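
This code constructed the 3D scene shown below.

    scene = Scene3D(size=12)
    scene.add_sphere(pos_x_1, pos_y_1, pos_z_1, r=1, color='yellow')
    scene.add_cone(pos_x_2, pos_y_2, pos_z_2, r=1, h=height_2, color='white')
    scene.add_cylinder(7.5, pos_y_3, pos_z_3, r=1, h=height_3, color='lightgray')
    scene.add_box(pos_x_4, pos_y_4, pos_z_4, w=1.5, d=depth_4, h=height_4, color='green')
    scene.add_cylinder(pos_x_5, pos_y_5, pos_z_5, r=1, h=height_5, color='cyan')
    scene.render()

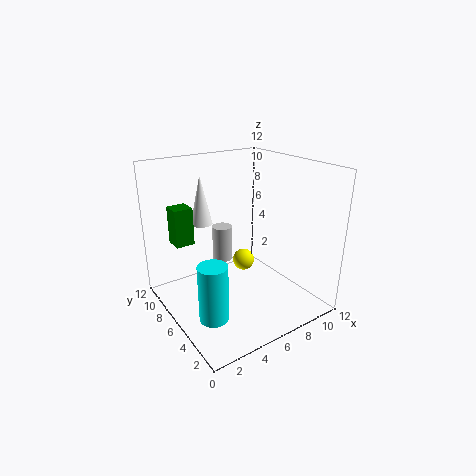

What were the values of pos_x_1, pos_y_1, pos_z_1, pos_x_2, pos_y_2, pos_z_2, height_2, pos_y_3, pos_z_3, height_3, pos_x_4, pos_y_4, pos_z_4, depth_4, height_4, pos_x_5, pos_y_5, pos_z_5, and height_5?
pos_x_1 = 8, pos_y_1 = 8, pos_z_1 = 2.5, pos_x_2 = 5, pos_y_2 = 10.5, pos_z_2 = 6, height_2 = 4.5, pos_y_3 = 11, pos_z_3 = 1.5, height_3 = 3.5, pos_x_4 = 1, pos_y_4 = 7, pos_z_4 = 6, depth_4 = 1.5, height_4 = 3, pos_x_5 = 1, pos_y_5 = 1.5, pos_z_5 = 3, height_5 = 4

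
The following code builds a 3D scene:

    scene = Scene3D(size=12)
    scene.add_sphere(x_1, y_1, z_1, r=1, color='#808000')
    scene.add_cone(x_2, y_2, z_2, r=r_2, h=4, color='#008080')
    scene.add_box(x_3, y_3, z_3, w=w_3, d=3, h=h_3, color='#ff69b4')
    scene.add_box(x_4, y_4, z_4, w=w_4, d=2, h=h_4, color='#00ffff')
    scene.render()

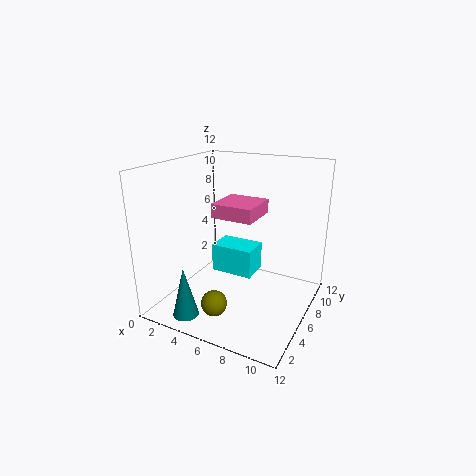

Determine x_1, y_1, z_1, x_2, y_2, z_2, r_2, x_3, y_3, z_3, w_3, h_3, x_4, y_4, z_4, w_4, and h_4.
x_1 = 6, y_1 = 2, z_1 = 2, x_2 = 4, y_2 = 1, z_2 = 1, r_2 = 1, x_3 = 6, y_3 = 2, z_3 = 9, w_3 = 3, h_3 = 1, x_4 = 6, y_4 = 2, z_4 = 5, w_4 = 3, h_4 = 2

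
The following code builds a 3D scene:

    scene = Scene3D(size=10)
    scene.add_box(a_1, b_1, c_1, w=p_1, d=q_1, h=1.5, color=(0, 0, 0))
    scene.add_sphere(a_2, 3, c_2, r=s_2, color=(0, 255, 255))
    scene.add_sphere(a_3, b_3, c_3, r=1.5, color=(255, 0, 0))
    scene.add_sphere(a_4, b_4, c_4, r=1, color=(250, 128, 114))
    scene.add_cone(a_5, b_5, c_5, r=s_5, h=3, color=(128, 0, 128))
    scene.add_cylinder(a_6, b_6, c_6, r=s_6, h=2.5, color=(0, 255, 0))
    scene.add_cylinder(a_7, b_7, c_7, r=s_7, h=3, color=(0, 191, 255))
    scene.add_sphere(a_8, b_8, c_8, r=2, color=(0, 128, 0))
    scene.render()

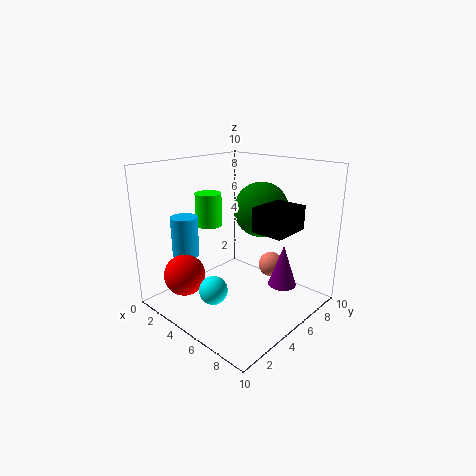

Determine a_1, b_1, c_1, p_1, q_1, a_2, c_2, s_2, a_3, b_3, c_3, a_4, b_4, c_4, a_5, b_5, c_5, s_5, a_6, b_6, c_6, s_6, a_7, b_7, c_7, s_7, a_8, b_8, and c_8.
a_1 = 7.5
b_1 = 3.5
c_1 = 6.5
p_1 = 2
q_1 = 2.5
a_2 = 4.5
c_2 = 1.5
s_2 = 1
a_3 = 2
b_3 = 2.5
c_3 = 2
a_4 = 5
b_4 = 9
c_4 = 1.5
a_5 = 7.5
b_5 = 7
c_5 = 1.5
s_5 = 1
a_6 = 1.5
b_6 = 5.5
c_6 = 5
s_6 = 1
a_7 = 1
b_7 = 3.5
c_7 = 3
s_7 = 1
a_8 = 5
b_8 = 7.5
c_8 = 6.5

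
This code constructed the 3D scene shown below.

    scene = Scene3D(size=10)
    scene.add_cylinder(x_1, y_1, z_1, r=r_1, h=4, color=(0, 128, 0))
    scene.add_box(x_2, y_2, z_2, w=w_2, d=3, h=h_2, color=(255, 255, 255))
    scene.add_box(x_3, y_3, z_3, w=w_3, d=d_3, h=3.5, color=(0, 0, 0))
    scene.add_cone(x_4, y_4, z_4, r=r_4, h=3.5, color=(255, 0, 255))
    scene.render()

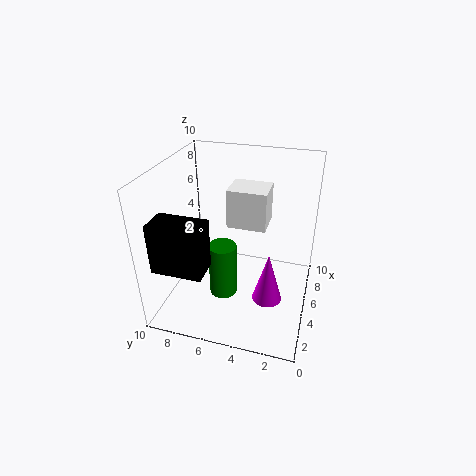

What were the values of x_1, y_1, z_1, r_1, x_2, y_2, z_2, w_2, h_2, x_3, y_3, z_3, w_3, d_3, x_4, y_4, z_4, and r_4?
x_1 = 4.5
y_1 = 6
z_1 = 0.5
r_1 = 1
x_2 = 7
y_2 = 3.5
z_2 = 4.5
w_2 = 2.5
h_2 = 3
x_3 = 1.5
y_3 = 6.5
z_3 = 3.5
w_3 = 2
d_3 = 3.5
x_4 = 3.5
y_4 = 2.5
z_4 = 1.5
r_4 = 1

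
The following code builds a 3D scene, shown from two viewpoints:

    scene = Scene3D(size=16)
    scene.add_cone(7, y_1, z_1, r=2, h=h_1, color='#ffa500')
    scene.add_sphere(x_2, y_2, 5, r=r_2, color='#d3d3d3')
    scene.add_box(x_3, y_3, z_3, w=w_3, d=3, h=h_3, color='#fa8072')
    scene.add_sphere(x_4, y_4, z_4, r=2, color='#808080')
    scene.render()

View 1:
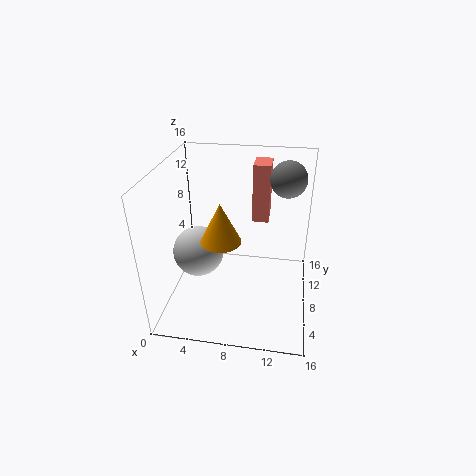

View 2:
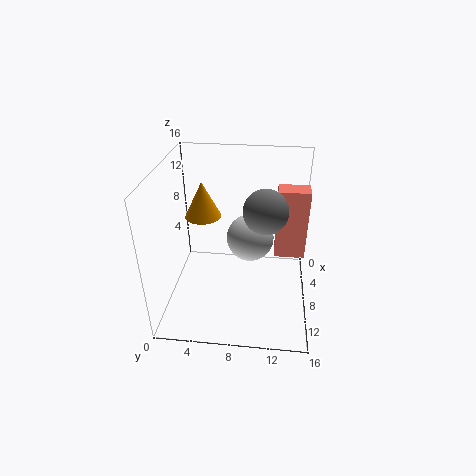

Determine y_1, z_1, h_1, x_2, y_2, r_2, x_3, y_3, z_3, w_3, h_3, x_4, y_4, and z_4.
y_1 = 4; z_1 = 10; h_1 = 4; x_2 = 3; y_2 = 9; r_2 = 3; x_3 = 9; y_3 = 12; z_3 = 8; w_3 = 2; h_3 = 7; x_4 = 13; y_4 = 11; z_4 = 14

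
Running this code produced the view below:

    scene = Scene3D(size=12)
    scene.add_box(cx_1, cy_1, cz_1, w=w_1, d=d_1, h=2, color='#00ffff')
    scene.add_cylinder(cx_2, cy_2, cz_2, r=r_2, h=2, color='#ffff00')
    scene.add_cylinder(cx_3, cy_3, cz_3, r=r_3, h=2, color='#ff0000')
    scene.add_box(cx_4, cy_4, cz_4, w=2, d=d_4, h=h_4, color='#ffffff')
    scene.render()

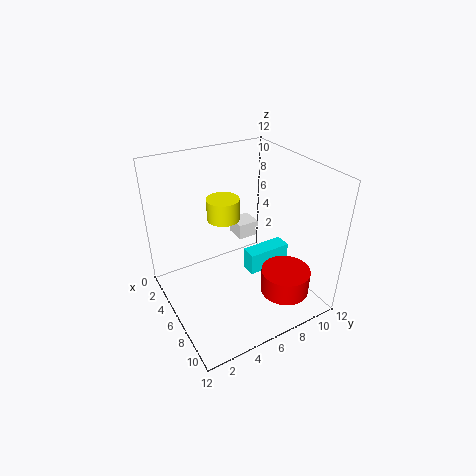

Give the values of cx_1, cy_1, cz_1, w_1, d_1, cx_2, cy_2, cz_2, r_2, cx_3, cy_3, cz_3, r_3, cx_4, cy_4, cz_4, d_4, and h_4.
cx_1 = 4.5
cy_1 = 7.5
cz_1 = 1.5
w_1 = 1.5
d_1 = 4
cx_2 = 2.5
cy_2 = 6.5
cz_2 = 6
r_2 = 1.5
cx_3 = 9.5
cy_3 = 8.5
cz_3 = 2
r_3 = 2
cx_4 = 1
cy_4 = 8
cz_4 = 3.5
d_4 = 2
h_4 = 1.5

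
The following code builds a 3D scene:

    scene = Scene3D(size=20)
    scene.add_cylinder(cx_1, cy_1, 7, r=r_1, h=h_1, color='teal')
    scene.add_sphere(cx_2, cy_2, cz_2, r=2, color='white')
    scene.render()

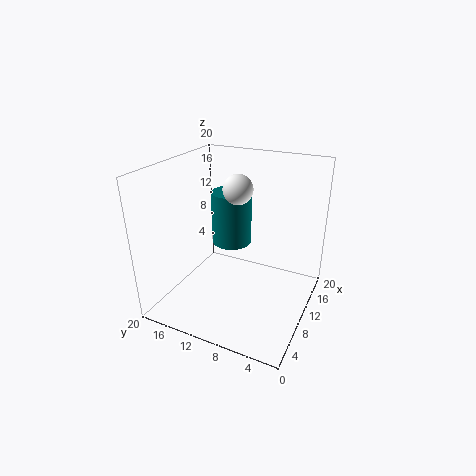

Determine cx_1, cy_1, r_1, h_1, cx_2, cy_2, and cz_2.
cx_1 = 14; cy_1 = 13; r_1 = 3; h_1 = 8; cx_2 = 10; cy_2 = 10; cz_2 = 17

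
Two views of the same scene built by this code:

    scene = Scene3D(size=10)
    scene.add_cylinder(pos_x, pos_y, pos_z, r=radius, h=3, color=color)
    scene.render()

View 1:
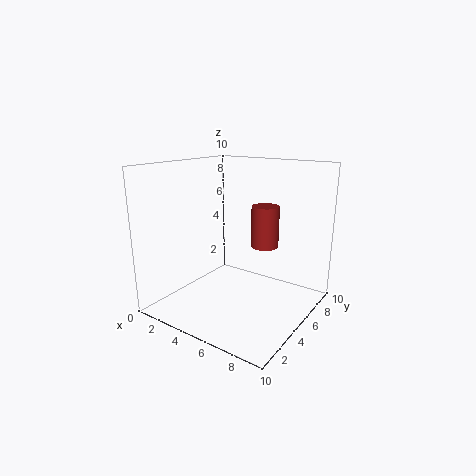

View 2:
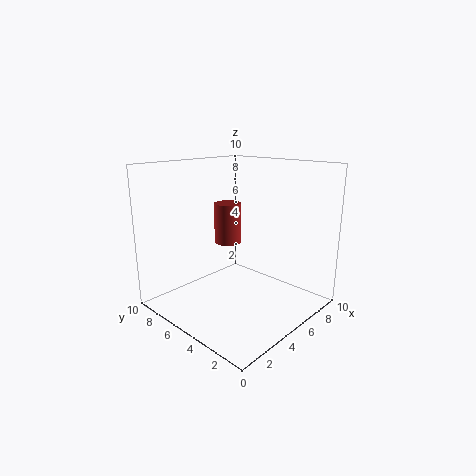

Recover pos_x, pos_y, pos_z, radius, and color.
pos_x = 6; pos_y = 7; pos_z = 4; radius = 1; color = 'brown'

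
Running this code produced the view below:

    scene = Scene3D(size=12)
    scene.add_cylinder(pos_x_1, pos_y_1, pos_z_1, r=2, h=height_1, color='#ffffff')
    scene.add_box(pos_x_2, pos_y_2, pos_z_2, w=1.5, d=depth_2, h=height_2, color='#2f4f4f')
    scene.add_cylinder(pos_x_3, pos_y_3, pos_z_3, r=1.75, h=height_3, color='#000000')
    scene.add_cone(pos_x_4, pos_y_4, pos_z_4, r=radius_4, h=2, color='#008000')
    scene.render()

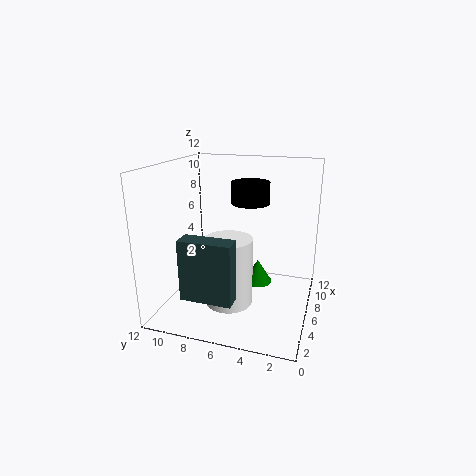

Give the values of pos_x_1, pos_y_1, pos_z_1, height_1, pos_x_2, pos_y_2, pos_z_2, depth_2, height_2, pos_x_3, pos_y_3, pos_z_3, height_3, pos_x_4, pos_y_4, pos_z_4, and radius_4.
pos_x_1 = 5
pos_y_1 = 6.5
pos_z_1 = 0.5
height_1 = 5.75
pos_x_2 = 1
pos_y_2 = 5
pos_z_2 = 2.5
depth_2 = 4
height_2 = 4.75
pos_x_3 = 9.75
pos_y_3 = 6
pos_z_3 = 8
height_3 = 2
pos_x_4 = 7
pos_y_4 = 4.5
pos_z_4 = 1.75
radius_4 = 1.25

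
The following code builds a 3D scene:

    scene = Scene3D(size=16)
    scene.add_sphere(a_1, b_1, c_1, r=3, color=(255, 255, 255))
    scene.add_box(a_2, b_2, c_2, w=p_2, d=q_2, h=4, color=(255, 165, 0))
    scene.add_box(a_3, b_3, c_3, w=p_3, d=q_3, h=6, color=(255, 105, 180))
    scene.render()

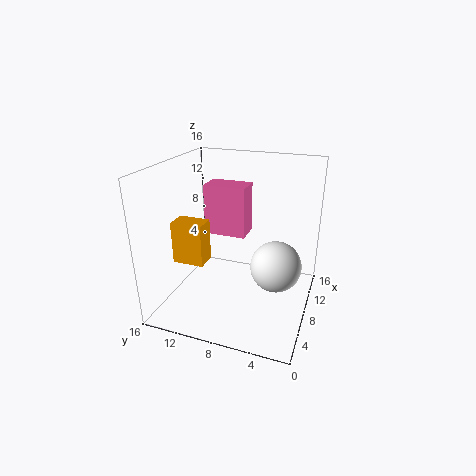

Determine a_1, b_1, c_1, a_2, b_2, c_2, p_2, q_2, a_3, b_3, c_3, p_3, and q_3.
a_1 = 10, b_1 = 4, c_1 = 4, a_2 = 1, b_2 = 9, c_2 = 8, p_2 = 2, q_2 = 3, a_3 = 10, b_3 = 8, c_3 = 7, p_3 = 3, q_3 = 5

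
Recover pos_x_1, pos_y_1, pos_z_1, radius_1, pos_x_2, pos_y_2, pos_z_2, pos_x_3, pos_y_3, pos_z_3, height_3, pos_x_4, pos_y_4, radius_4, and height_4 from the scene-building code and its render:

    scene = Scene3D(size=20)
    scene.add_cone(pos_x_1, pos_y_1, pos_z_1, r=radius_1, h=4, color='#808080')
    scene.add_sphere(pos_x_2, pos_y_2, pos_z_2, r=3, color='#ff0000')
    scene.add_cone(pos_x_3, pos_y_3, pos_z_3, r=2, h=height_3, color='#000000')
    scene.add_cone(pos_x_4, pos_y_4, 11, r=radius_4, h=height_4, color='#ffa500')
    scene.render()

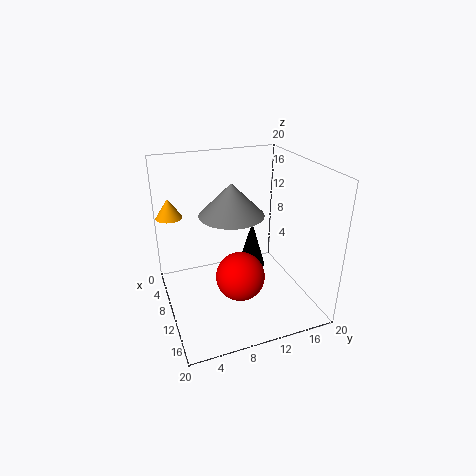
pos_x_1 = 13
pos_y_1 = 8
pos_z_1 = 15
radius_1 = 4
pos_x_2 = 16
pos_y_2 = 8
pos_z_2 = 8
pos_x_3 = 8
pos_y_3 = 13
pos_z_3 = 4
height_3 = 7
pos_x_4 = 2
pos_y_4 = 2
radius_4 = 2
height_4 = 3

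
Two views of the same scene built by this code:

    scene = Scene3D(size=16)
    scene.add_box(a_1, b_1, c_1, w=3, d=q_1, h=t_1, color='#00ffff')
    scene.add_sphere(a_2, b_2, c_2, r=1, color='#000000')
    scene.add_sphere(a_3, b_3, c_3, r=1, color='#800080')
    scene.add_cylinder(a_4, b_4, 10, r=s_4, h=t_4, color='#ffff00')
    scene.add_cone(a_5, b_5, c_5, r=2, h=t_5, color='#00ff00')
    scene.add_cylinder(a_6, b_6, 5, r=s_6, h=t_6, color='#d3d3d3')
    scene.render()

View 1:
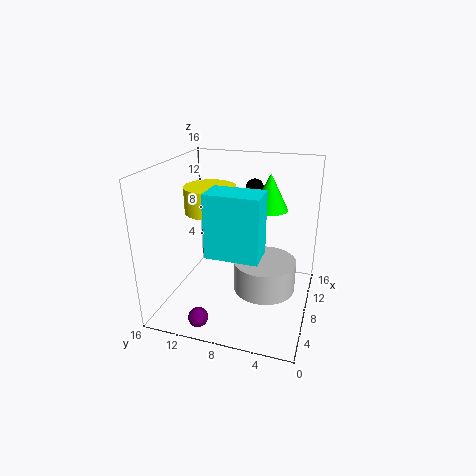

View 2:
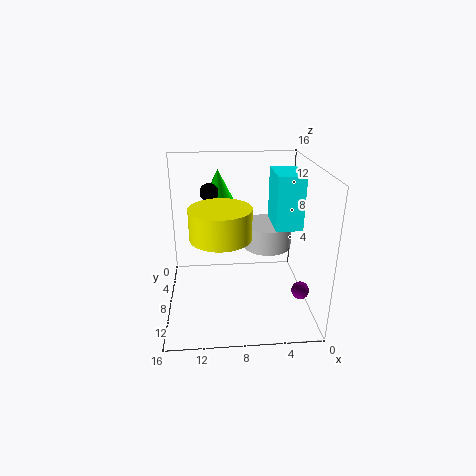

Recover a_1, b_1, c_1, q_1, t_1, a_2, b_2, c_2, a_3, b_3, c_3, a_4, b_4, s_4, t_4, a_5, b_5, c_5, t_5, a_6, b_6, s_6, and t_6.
a_1 = 1
b_1 = 4
c_1 = 9
q_1 = 5
t_1 = 6
a_2 = 11
b_2 = 7
c_2 = 13
a_3 = 1
b_3 = 10
c_3 = 2
a_4 = 10
b_4 = 12
s_4 = 3
t_4 = 3
a_5 = 10
b_5 = 5
c_5 = 11
t_5 = 4
a_6 = 4
b_6 = 4
s_6 = 3
t_6 = 3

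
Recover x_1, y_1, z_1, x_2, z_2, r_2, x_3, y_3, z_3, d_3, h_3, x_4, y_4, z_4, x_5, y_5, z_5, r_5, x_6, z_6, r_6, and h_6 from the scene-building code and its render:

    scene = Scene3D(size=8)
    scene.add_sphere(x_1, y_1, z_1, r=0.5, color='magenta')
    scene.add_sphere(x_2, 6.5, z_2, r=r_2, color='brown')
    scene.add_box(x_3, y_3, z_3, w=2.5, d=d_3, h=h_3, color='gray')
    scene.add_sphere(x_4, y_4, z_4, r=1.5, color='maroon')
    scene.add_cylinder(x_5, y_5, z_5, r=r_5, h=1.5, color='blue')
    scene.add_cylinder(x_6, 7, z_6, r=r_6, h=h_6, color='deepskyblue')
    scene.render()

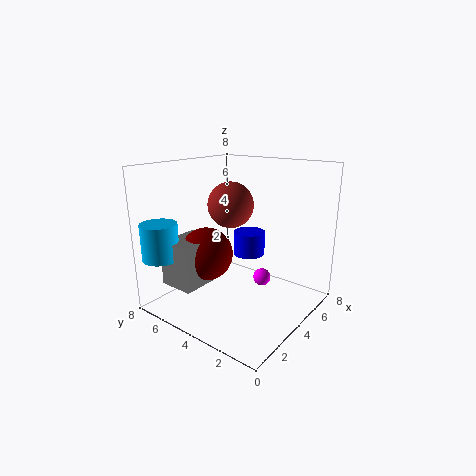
x_1 = 5
y_1 = 3
z_1 = 1.5
x_2 = 6.5
z_2 = 5
r_2 = 1.5
x_3 = 1
y_3 = 5
z_3 = 1.5
d_3 = 2
h_3 = 2.5
x_4 = 3
y_4 = 5.5
z_4 = 3
x_5 = 6.5
y_5 = 5
z_5 = 2
r_5 = 1
x_6 = 1
z_6 = 3
r_6 = 1
h_6 = 2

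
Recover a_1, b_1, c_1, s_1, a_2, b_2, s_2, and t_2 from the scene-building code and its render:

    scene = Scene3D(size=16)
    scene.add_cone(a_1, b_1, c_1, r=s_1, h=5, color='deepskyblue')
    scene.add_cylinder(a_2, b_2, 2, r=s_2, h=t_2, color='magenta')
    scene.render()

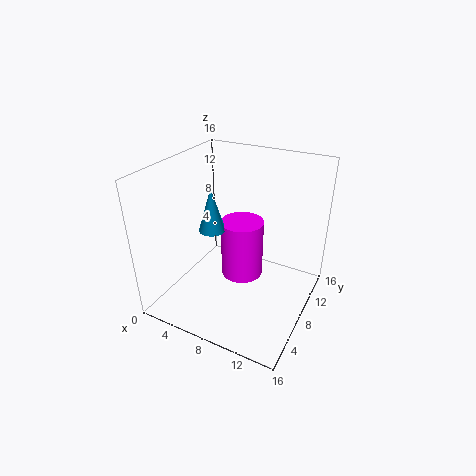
a_1 = 5, b_1 = 7.5, c_1 = 8.5, s_1 = 1.5, a_2 = 7.5, b_2 = 10, s_2 = 2.5, t_2 = 7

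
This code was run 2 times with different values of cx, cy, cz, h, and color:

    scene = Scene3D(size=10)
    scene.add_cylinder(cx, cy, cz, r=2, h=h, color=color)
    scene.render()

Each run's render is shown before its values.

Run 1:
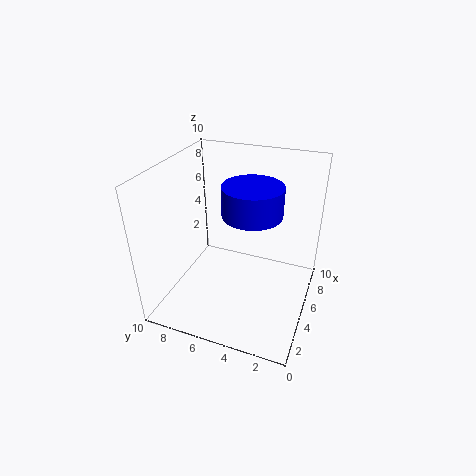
cx = 5; cy = 4; cz = 7; h = 2; color = 'blue'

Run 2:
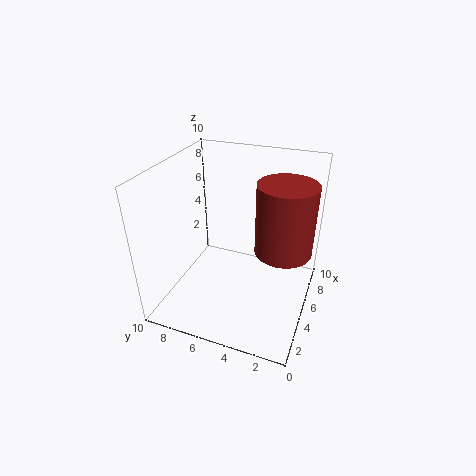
cx = 6; cy = 2; cz = 4; h = 5; color = 'brown'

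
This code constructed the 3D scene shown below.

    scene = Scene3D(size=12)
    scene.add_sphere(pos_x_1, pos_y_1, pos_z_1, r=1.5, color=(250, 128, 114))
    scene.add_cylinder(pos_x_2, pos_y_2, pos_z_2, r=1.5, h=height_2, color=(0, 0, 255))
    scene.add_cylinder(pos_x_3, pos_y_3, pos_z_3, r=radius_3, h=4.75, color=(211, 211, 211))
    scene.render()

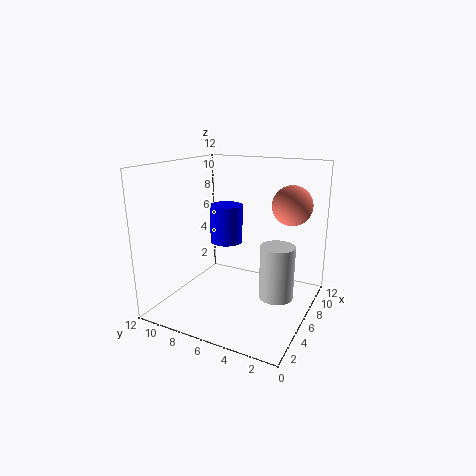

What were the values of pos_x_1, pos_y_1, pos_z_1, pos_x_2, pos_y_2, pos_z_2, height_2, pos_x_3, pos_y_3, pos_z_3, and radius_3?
pos_x_1 = 6, pos_y_1 = 1.5, pos_z_1 = 9.25, pos_x_2 = 8.5, pos_y_2 = 8.5, pos_z_2 = 4.5, height_2 = 3.5, pos_x_3 = 7.5, pos_y_3 = 3, pos_z_3 = 0.5, radius_3 = 1.5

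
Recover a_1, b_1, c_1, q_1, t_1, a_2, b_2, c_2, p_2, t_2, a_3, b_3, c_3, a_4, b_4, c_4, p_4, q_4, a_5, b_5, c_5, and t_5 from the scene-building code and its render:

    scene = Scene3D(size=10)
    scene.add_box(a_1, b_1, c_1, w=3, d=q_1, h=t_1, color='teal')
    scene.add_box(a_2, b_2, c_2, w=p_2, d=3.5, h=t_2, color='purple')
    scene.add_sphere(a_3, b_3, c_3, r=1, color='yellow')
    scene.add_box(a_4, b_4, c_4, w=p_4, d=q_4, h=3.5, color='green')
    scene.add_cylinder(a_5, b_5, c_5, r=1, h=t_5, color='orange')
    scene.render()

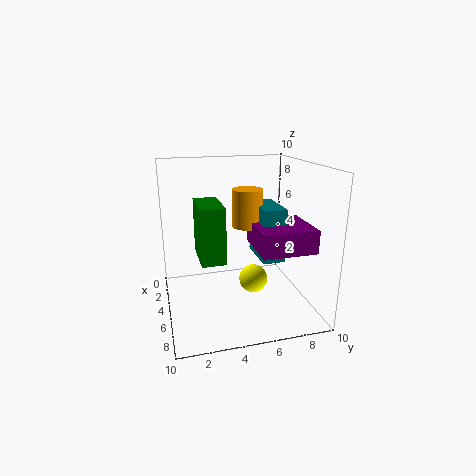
a_1 = 4.5, b_1 = 6, c_1 = 4, q_1 = 1.5, t_1 = 3.5, a_2 = 5.5, b_2 = 5.5, c_2 = 5, p_2 = 3.5, t_2 = 1.5, a_3 = 5.5, b_3 = 6, c_3 = 2, a_4 = 5, b_4 = 2, c_4 = 4.5, p_4 = 3, q_4 = 1.5, a_5 = 5.5, b_5 = 5.5, c_5 = 6, t_5 = 2.5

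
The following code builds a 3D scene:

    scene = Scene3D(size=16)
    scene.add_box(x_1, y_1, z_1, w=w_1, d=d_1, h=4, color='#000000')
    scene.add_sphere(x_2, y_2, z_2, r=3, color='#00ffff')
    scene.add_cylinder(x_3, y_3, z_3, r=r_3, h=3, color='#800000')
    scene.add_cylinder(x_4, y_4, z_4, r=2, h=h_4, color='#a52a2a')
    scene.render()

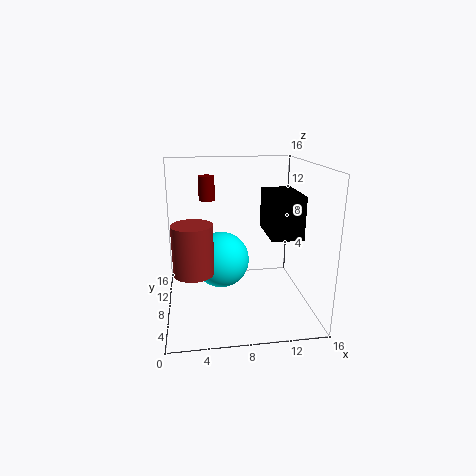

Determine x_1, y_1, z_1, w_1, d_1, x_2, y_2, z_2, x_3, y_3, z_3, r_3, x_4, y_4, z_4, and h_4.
x_1 = 10, y_1 = 1, z_1 = 10, w_1 = 3, d_1 = 5, x_2 = 6, y_2 = 7, z_2 = 6, x_3 = 5, y_3 = 14, z_3 = 11, r_3 = 1, x_4 = 3, y_4 = 4, z_4 = 6, h_4 = 5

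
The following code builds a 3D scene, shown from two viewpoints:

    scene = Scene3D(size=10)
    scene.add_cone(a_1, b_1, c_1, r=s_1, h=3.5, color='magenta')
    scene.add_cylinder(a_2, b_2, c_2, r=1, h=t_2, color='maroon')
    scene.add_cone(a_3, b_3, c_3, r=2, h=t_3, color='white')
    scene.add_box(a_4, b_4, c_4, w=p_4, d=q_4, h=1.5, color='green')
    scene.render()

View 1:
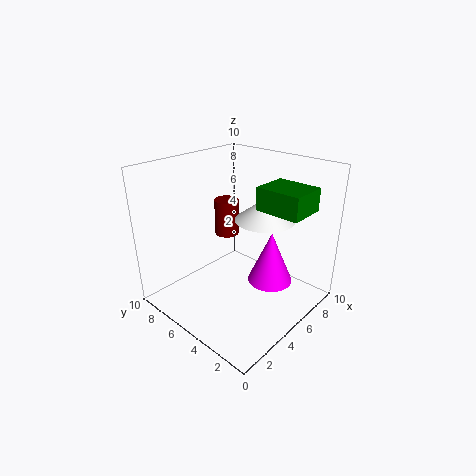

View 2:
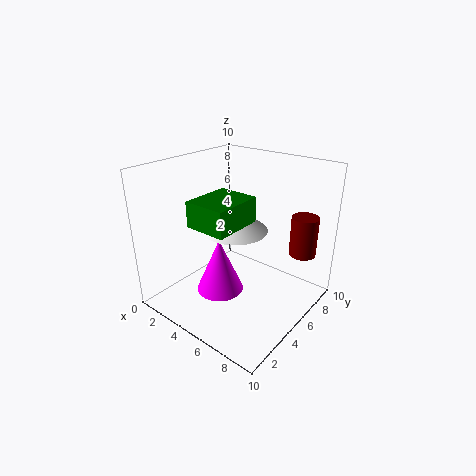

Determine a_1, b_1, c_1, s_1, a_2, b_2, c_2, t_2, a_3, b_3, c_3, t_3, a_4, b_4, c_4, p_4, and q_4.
a_1 = 5.5; b_1 = 2.5; c_1 = 2.5; s_1 = 1.5; a_2 = 8; b_2 = 9; c_2 = 3; t_2 = 3; a_3 = 6; b_3 = 3.5; c_3 = 6.5; t_3 = 1.5; a_4 = 5; b_4 = 0.5; c_4 = 7.5; p_4 = 2.5; q_4 = 3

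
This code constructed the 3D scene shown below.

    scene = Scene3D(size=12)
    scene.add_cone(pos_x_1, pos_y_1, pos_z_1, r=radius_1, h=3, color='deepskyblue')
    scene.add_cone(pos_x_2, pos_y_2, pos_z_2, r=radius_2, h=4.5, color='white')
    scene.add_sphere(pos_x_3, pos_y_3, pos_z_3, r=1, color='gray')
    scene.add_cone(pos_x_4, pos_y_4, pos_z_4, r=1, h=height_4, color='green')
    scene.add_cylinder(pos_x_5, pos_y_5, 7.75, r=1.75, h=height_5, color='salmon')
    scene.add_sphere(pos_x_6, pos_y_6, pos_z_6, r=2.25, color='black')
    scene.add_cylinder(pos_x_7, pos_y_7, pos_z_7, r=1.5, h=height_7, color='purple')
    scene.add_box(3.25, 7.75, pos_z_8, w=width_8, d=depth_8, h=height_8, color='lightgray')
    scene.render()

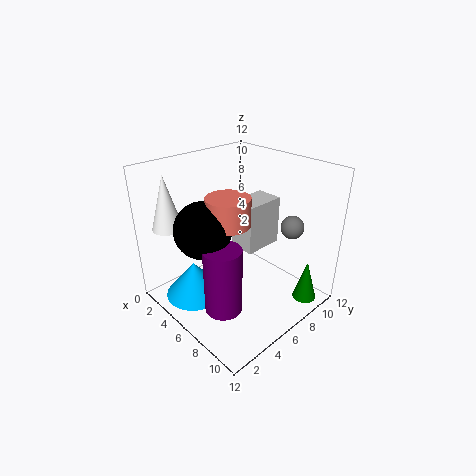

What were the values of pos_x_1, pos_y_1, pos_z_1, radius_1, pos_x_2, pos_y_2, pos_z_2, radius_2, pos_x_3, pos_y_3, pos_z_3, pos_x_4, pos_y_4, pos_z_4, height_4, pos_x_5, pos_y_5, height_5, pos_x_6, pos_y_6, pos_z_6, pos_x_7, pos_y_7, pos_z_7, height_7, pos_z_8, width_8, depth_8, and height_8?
pos_x_1 = 4
pos_y_1 = 2.75
pos_z_1 = 1
radius_1 = 2.5
pos_x_2 = 2.25
pos_y_2 = 1.75
pos_z_2 = 7
radius_2 = 1.25
pos_x_3 = 8.5
pos_y_3 = 10
pos_z_3 = 6.5
pos_x_4 = 10.75
pos_y_4 = 9.5
pos_z_4 = 0.75
height_4 = 3.5
pos_x_5 = 6.25
pos_y_5 = 4.75
height_5 = 2.25
pos_x_6 = 5.25
pos_y_6 = 3
pos_z_6 = 7.5
pos_x_7 = 7.5
pos_y_7 = 3
pos_z_7 = 1.25
height_7 = 5.5
pos_z_8 = 3.5
width_8 = 2.5
depth_8 = 3.75
height_8 = 4.5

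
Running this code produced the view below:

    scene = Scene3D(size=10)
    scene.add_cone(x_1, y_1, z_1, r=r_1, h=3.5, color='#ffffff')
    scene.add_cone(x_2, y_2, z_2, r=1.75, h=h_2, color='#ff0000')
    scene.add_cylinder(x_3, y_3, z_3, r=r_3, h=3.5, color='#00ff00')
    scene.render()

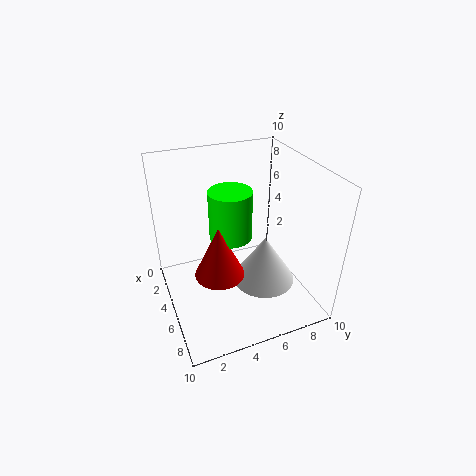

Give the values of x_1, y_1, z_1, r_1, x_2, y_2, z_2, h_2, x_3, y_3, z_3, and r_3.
x_1 = 5.75; y_1 = 6.75; z_1 = 1.5; r_1 = 2.25; x_2 = 5.25; y_2 = 3.5; z_2 = 2.5; h_2 = 3.75; x_3 = 4.25; y_3 = 4.75; z_3 = 4.75; r_3 = 1.5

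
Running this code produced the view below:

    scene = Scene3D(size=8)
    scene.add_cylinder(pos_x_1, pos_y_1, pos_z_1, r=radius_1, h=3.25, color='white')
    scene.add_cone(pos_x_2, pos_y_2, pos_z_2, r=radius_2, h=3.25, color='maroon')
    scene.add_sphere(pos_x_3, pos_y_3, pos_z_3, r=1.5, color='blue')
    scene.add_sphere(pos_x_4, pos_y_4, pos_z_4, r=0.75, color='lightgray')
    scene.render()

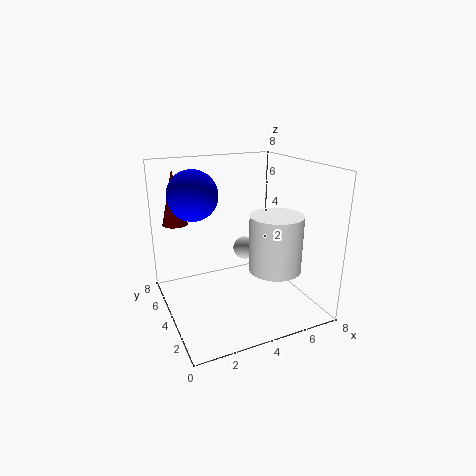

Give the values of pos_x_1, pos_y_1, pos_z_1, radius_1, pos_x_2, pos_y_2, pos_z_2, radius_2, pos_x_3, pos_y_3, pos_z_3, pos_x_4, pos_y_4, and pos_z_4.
pos_x_1 = 6
pos_y_1 = 3.25
pos_z_1 = 2
radius_1 = 1.5
pos_x_2 = 1.25
pos_y_2 = 7
pos_z_2 = 4.25
radius_2 = 0.75
pos_x_3 = 2.25
pos_y_3 = 6.5
pos_z_3 = 6
pos_x_4 = 5.75
pos_y_4 = 6.75
pos_z_4 = 2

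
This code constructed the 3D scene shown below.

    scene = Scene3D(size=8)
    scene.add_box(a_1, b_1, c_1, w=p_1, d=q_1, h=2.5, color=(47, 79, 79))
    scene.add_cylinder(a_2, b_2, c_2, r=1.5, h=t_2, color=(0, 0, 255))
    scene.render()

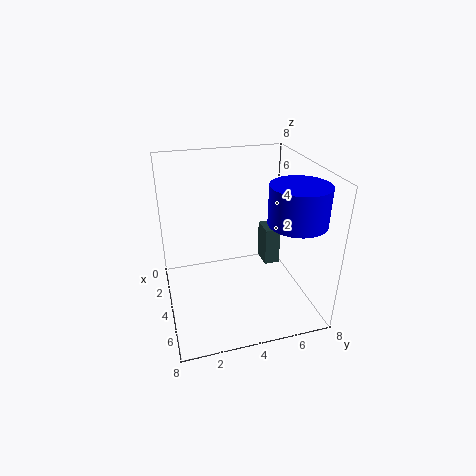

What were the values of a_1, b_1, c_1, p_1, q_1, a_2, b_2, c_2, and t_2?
a_1 = 0.5, b_1 = 6.5, c_1 = 0.5, p_1 = 1.5, q_1 = 1, a_2 = 6, b_2 = 6.5, c_2 = 5.5, t_2 = 2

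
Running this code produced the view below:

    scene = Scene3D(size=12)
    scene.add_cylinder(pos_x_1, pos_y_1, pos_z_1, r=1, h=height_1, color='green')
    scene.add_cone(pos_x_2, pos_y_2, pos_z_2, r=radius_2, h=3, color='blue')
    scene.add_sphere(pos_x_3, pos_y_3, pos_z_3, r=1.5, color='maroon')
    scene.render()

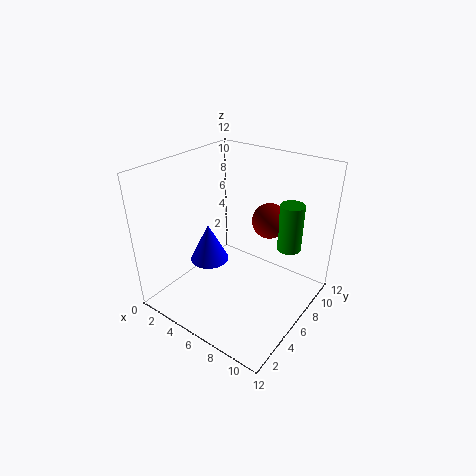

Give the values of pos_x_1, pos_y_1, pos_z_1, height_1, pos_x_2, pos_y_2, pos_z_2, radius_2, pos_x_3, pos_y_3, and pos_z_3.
pos_x_1 = 9.5, pos_y_1 = 8.5, pos_z_1 = 5, height_1 = 4, pos_x_2 = 5, pos_y_2 = 3.5, pos_z_2 = 5, radius_2 = 1.5, pos_x_3 = 7.5, pos_y_3 = 8.5, pos_z_3 = 7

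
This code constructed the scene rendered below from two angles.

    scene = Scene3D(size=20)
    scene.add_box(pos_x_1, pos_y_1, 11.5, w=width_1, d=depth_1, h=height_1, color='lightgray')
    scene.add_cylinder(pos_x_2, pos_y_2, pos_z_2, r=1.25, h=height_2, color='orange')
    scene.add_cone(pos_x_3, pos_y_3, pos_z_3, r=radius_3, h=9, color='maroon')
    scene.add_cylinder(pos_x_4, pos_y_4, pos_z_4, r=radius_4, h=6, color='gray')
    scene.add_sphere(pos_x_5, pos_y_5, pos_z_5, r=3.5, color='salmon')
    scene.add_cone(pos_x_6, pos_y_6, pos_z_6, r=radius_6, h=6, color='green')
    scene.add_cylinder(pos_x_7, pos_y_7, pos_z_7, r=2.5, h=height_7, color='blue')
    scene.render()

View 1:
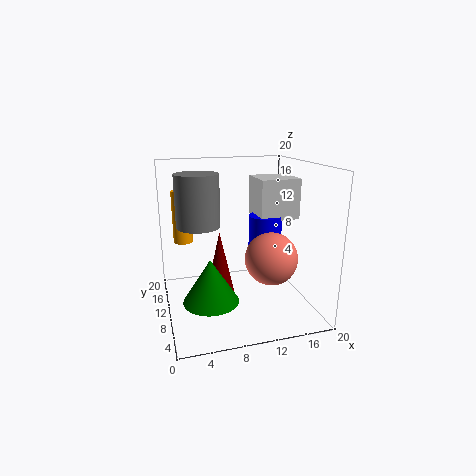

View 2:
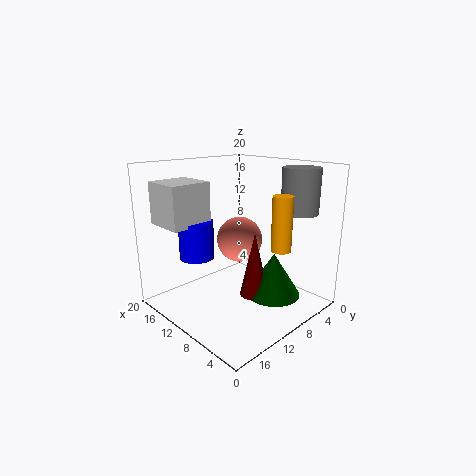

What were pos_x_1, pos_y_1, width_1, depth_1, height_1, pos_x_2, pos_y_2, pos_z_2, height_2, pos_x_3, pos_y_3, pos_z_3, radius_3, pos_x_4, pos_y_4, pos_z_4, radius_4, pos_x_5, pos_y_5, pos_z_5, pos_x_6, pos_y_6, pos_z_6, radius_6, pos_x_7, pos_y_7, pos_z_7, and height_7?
pos_x_1 = 14, pos_y_1 = 11.5, width_1 = 6, depth_1 = 6, height_1 = 6, pos_x_2 = 2.5, pos_y_2 = 10, pos_z_2 = 10.25, height_2 = 6.75, pos_x_3 = 7.25, pos_y_3 = 9.5, pos_z_3 = 2.25, radius_3 = 2, pos_x_4 = 3.75, pos_y_4 = 4.75, pos_z_4 = 13.75, radius_4 = 2.5, pos_x_5 = 13.5, pos_y_5 = 6.25, pos_z_5 = 8, pos_x_6 = 5.5, pos_y_6 = 7.5, pos_z_6 = 2.25, radius_6 = 3.75, pos_x_7 = 15.25, pos_y_7 = 13.25, pos_z_7 = 6.5, height_7 = 5.5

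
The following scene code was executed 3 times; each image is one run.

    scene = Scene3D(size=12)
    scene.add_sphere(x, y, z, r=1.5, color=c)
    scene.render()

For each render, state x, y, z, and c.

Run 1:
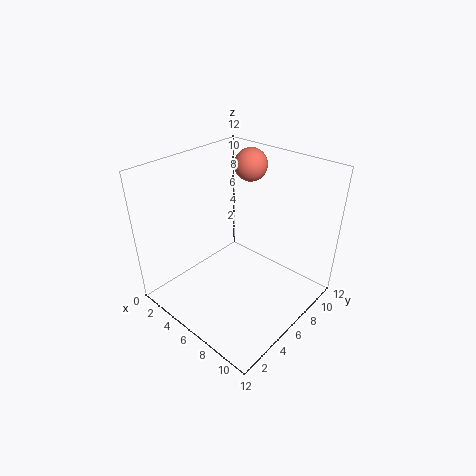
x = 3.5; y = 10.5; z = 10.5; c = 'salmon'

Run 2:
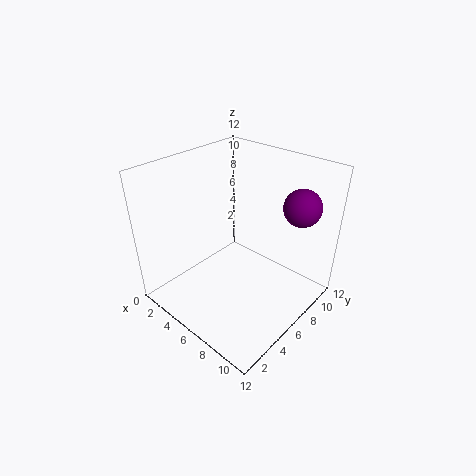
x = 10; y = 9; z = 9; c = 'purple'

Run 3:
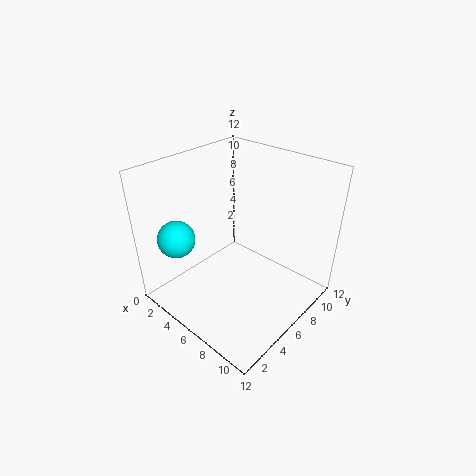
x = 3; y = 2; z = 6.5; c = 'cyan'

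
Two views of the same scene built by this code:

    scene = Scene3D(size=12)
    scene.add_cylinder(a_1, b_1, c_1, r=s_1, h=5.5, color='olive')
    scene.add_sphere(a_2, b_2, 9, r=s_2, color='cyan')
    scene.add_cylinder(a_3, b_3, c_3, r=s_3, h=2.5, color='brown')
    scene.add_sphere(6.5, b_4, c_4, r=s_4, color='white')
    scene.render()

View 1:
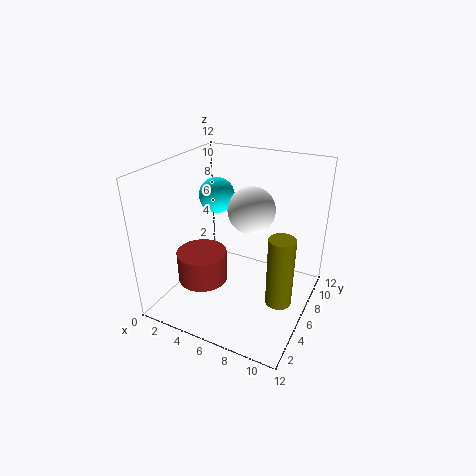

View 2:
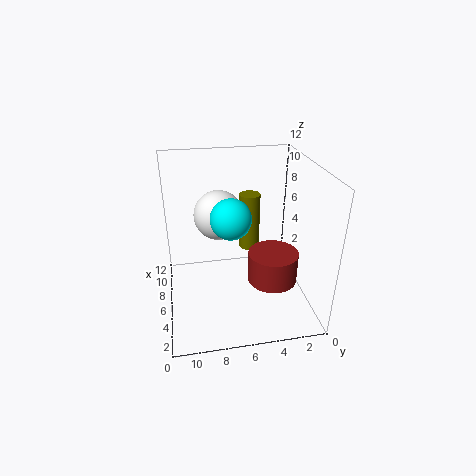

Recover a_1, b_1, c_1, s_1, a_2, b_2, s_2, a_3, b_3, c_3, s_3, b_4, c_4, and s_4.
a_1 = 10.5
b_1 = 4
c_1 = 2.5
s_1 = 1
a_2 = 3.5
b_2 = 7
s_2 = 1.5
a_3 = 4
b_3 = 3.5
c_3 = 3
s_3 = 2
b_4 = 7.5
c_4 = 8
s_4 = 2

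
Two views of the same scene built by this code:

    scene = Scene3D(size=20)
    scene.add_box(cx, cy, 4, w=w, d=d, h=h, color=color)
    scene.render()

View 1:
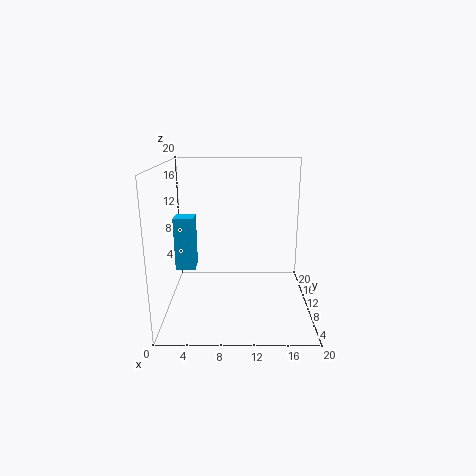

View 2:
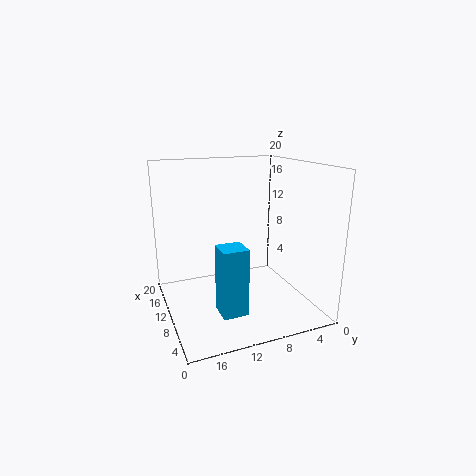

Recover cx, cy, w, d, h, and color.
cx = 0.5, cy = 12.5, w = 3, d = 3, h = 8, color = 'deepskyblue'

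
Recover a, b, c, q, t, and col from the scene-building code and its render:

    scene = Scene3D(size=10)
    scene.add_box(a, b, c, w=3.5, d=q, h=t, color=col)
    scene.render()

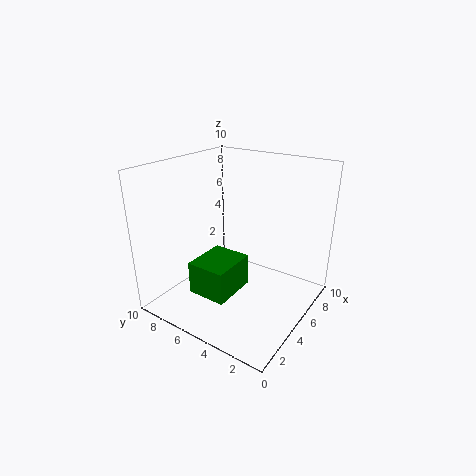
a = 3.25, b = 5.25, c = 0.25, q = 3, t = 2.5, col = 'green'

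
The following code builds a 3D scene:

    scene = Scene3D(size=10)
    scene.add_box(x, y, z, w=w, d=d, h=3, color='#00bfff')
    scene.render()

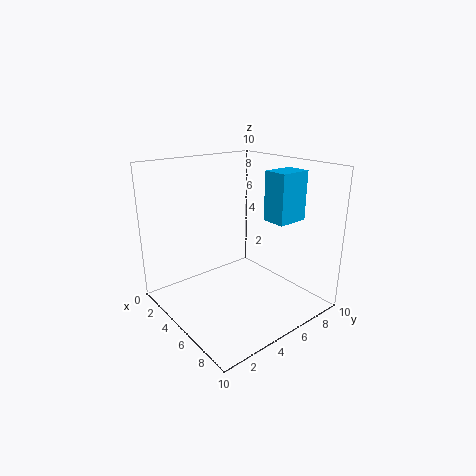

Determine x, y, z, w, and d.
x = 7.5
y = 5
z = 7
w = 1.5
d = 2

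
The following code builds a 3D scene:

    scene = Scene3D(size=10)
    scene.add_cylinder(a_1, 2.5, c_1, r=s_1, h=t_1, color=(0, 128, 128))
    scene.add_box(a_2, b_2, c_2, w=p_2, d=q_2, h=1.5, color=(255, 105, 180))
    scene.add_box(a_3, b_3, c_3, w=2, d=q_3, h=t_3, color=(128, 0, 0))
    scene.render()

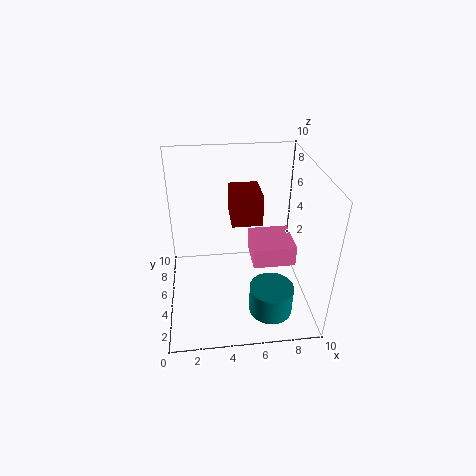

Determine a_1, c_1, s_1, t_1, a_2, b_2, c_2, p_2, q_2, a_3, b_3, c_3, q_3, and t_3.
a_1 = 7, c_1 = 0.5, s_1 = 1.5, t_1 = 2, a_2 = 6, b_2 = 4, c_2 = 3, p_2 = 3, q_2 = 3, a_3 = 4.5, b_3 = 4, c_3 = 6.5, q_3 = 2.5, t_3 = 2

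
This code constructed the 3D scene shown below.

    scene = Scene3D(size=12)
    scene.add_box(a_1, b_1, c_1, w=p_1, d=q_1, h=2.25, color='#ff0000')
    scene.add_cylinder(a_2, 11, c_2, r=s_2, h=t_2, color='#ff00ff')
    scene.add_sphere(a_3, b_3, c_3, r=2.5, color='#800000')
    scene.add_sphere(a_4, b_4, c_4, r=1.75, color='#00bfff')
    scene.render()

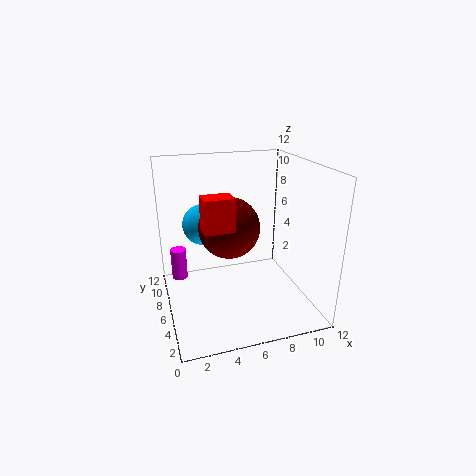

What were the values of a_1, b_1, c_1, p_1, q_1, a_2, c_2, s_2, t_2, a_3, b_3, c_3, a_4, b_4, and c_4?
a_1 = 2.25, b_1 = 1, c_1 = 8.75, p_1 = 2, q_1 = 1.5, a_2 = 1.5, c_2 = 0.25, s_2 = 0.75, t_2 = 3, a_3 = 5.25, b_3 = 6, c_3 = 7, a_4 = 3.5, b_4 = 8, c_4 = 6.75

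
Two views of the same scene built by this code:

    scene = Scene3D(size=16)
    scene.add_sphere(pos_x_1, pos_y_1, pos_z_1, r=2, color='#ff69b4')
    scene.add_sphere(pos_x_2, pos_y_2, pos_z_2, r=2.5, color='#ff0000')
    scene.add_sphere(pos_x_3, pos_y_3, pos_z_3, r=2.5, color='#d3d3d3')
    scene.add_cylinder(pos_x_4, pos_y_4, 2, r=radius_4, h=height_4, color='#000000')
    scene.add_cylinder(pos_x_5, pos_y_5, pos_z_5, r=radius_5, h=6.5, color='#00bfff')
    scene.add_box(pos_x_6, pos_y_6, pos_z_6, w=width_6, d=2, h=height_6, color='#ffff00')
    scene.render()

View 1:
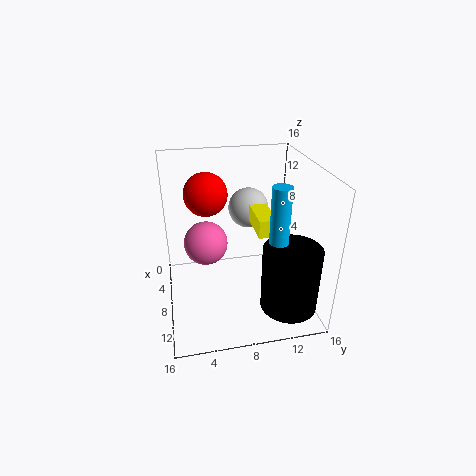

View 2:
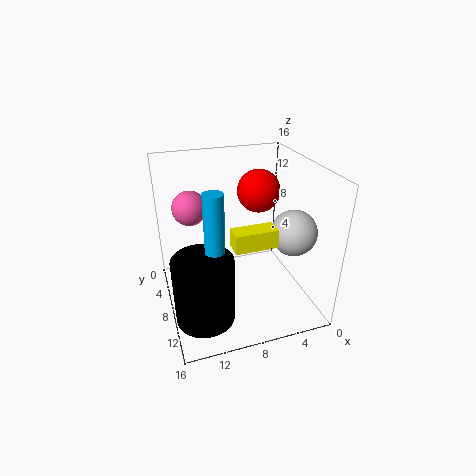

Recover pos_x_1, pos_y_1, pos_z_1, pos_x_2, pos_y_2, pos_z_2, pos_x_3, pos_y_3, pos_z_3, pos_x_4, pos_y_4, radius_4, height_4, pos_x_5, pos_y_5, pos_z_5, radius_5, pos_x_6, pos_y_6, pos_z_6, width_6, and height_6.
pos_x_1 = 12.5
pos_y_1 = 4
pos_z_1 = 10.5
pos_x_2 = 4.5
pos_y_2 = 5
pos_z_2 = 12
pos_x_3 = 2.5
pos_y_3 = 10.5
pos_z_3 = 9
pos_x_4 = 13
pos_y_4 = 12.5
radius_4 = 3
height_4 = 7
pos_x_5 = 11.5
pos_y_5 = 11.5
pos_z_5 = 8.5
radius_5 = 1
pos_x_6 = 5
pos_y_6 = 10
pos_z_6 = 8.5
width_6 = 4.5
height_6 = 2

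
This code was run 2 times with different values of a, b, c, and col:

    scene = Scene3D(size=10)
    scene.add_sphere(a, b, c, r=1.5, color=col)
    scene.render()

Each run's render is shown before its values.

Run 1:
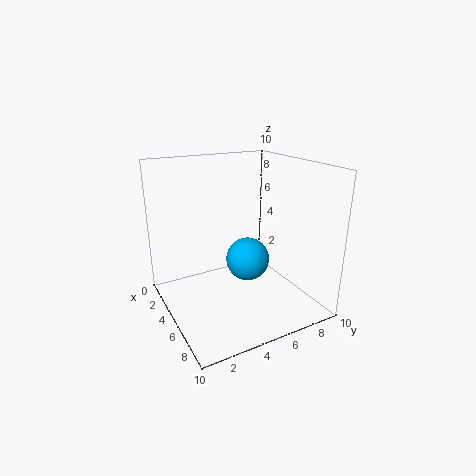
a = 5.5
b = 5.5
c = 3.5
col = 'deepskyblue'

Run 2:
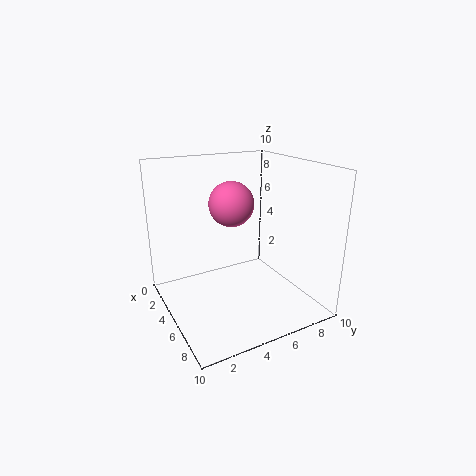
a = 5
b = 4.5
c = 7.5
col = 'hotpink'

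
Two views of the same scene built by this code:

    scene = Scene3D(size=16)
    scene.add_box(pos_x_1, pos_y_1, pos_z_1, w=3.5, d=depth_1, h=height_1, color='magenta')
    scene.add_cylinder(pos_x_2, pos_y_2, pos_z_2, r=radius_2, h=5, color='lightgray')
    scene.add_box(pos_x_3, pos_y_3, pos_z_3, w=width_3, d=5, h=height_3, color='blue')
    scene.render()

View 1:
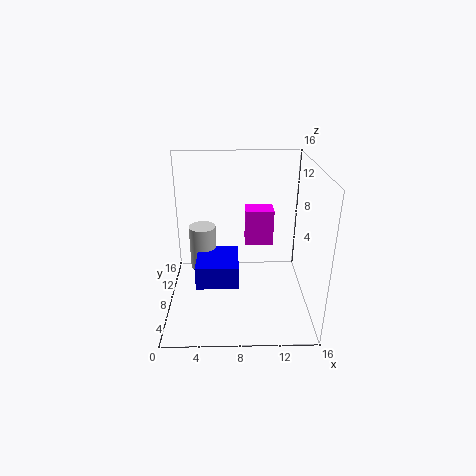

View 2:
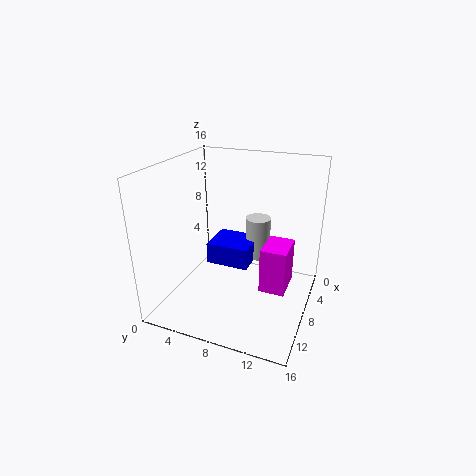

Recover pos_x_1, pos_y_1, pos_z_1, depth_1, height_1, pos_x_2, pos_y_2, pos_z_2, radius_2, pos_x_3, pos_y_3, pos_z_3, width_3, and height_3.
pos_x_1 = 9
pos_y_1 = 12
pos_z_1 = 5
depth_1 = 2.5
height_1 = 4.5
pos_x_2 = 4
pos_y_2 = 9
pos_z_2 = 4
radius_2 = 1.5
pos_x_3 = 3.5
pos_y_3 = 4
pos_z_3 = 4
width_3 = 4.5
height_3 = 2.5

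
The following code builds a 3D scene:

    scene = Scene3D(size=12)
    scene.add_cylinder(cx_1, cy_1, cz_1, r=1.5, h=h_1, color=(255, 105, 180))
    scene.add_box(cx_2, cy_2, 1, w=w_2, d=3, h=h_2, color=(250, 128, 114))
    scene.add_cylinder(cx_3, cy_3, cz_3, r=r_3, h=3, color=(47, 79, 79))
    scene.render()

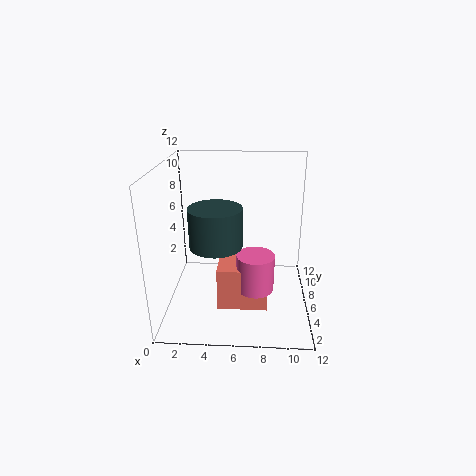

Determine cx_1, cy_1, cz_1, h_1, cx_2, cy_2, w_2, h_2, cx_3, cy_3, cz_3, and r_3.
cx_1 = 7.5; cy_1 = 4; cz_1 = 2.5; h_1 = 3; cx_2 = 4.5; cy_2 = 3; w_2 = 4; h_2 = 3.5; cx_3 = 4.5; cy_3 = 3.5; cz_3 = 6.5; r_3 = 2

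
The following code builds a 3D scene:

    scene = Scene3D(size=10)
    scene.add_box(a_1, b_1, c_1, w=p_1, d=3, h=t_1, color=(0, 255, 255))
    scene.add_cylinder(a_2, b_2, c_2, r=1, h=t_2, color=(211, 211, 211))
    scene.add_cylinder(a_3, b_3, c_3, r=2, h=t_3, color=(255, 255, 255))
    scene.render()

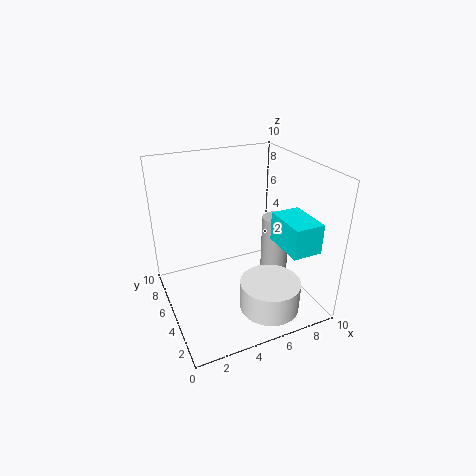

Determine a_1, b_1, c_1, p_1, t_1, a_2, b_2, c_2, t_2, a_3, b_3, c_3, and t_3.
a_1 = 7, b_1 = 1, c_1 = 5, p_1 = 2, t_1 = 2, a_2 = 8, b_2 = 5, c_2 = 1, t_2 = 5, a_3 = 6, b_3 = 2, c_3 = 1, t_3 = 2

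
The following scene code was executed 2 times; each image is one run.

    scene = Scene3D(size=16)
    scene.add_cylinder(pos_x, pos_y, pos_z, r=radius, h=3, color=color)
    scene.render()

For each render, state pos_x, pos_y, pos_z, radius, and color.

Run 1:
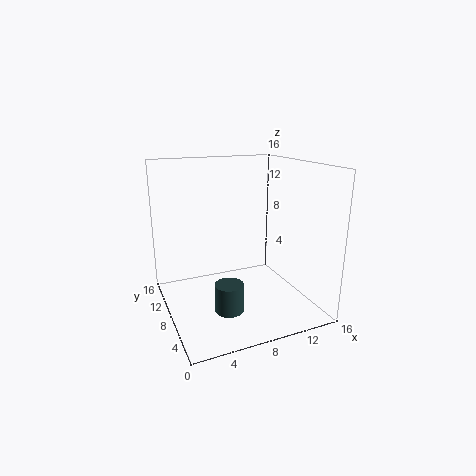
pos_x = 5.5; pos_y = 4.5; pos_z = 1.5; radius = 1.5; color = 'darkslategray'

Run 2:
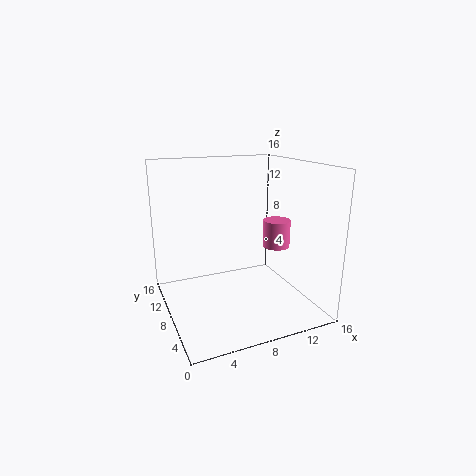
pos_x = 12; pos_y = 6.5; pos_z = 7; radius = 1.5; color = 'hotpink'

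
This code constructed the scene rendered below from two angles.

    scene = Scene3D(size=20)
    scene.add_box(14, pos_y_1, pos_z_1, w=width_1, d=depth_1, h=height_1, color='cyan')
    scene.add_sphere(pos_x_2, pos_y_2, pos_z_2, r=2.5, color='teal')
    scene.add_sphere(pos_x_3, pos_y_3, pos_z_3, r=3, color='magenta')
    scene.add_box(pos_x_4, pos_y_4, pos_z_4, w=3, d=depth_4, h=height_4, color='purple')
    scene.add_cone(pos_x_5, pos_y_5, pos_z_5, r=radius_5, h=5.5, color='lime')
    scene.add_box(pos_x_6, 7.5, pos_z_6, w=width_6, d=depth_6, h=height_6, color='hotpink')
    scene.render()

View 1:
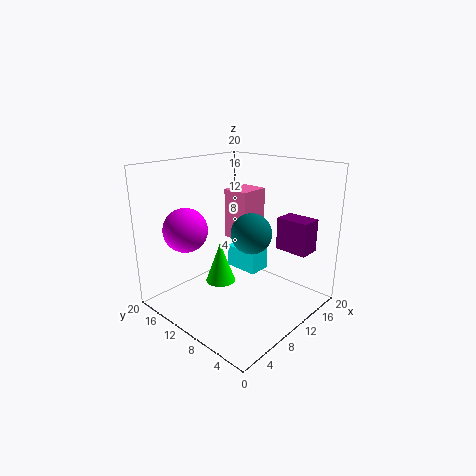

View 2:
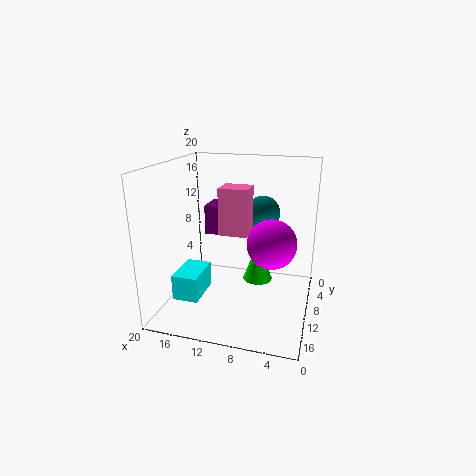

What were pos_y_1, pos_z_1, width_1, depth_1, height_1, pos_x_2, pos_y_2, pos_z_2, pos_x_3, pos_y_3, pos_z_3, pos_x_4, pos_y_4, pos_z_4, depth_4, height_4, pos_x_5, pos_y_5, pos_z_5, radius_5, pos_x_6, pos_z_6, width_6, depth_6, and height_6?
pos_y_1 = 10.5, pos_z_1 = 2.5, width_1 = 3.5, depth_1 = 5.5, height_1 = 3.5, pos_x_2 = 7.5, pos_y_2 = 5.5, pos_z_2 = 12.5, pos_x_3 = 4.5, pos_y_3 = 14.5, pos_z_3 = 11.5, pos_x_4 = 13.5, pos_y_4 = 1.5, pos_z_4 = 8.5, depth_4 = 4.5, height_4 = 4.5, pos_x_5 = 7, pos_y_5 = 10.5, pos_z_5 = 4.5, radius_5 = 2, pos_x_6 = 8.5, pos_z_6 = 10.5, width_6 = 4, depth_6 = 3.5, height_6 = 6.5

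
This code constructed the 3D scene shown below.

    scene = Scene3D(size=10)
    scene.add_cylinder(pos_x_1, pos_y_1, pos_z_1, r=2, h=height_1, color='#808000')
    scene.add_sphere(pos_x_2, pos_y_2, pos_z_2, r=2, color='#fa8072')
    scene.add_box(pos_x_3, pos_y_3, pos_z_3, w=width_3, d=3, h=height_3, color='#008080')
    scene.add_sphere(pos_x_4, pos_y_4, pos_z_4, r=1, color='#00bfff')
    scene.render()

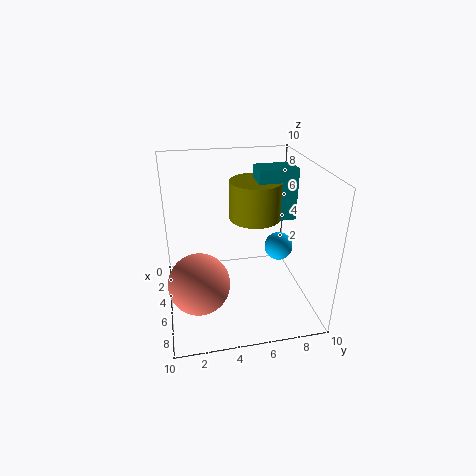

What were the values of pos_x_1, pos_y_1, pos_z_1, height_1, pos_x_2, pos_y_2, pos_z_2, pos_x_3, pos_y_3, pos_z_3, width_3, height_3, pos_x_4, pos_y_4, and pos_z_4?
pos_x_1 = 2, pos_y_1 = 7, pos_z_1 = 5, height_1 = 3, pos_x_2 = 7, pos_y_2 = 2, pos_z_2 = 3, pos_x_3 = 1, pos_y_3 = 7, pos_z_3 = 5, width_3 = 2, height_3 = 4, pos_x_4 = 5, pos_y_4 = 8, pos_z_4 = 4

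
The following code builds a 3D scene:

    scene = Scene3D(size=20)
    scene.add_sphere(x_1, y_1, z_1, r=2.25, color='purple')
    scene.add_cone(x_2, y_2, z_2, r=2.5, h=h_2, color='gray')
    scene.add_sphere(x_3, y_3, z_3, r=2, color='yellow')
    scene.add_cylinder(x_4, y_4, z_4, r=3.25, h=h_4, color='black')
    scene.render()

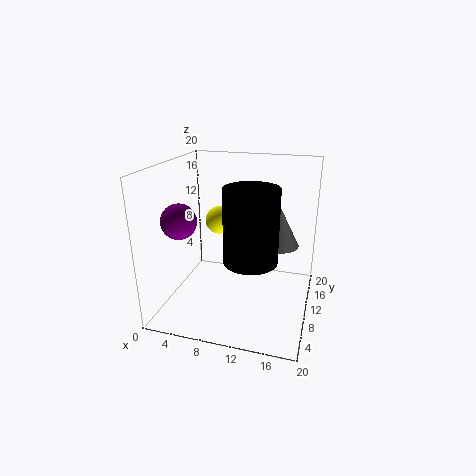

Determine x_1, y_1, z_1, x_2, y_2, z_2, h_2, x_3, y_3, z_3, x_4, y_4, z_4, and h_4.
x_1 = 4, y_1 = 4.5, z_1 = 13.75, x_2 = 16, y_2 = 7.75, z_2 = 10.75, h_2 = 5, x_3 = 6.5, y_3 = 12.25, z_3 = 11.5, x_4 = 13.25, y_4 = 4.25, z_4 = 9.75, h_4 = 9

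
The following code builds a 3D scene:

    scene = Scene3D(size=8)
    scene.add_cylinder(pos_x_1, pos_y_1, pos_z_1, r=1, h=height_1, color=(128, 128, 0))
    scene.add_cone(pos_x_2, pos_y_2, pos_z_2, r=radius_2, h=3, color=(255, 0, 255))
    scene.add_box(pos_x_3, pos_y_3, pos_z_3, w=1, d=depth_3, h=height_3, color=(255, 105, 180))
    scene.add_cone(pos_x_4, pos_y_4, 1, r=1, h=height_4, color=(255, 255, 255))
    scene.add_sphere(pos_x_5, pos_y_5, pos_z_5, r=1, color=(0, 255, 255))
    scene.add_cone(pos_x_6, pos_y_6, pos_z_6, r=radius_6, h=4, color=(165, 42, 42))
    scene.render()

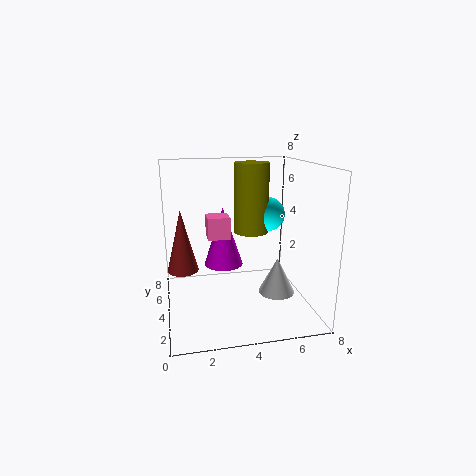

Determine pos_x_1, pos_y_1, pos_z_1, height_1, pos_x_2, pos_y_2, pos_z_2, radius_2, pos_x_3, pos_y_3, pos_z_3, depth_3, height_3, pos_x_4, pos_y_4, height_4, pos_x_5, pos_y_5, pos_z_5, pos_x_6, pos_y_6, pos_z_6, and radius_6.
pos_x_1 = 5, pos_y_1 = 5, pos_z_1 = 4, height_1 = 4, pos_x_2 = 3, pos_y_2 = 3, pos_z_2 = 3, radius_2 = 1, pos_x_3 = 2, pos_y_3 = 1, pos_z_3 = 5, depth_3 = 1, height_3 = 1, pos_x_4 = 6, pos_y_4 = 3, height_4 = 2, pos_x_5 = 6, pos_y_5 = 5, pos_z_5 = 5, pos_x_6 = 1, pos_y_6 = 7, pos_z_6 = 1, radius_6 = 1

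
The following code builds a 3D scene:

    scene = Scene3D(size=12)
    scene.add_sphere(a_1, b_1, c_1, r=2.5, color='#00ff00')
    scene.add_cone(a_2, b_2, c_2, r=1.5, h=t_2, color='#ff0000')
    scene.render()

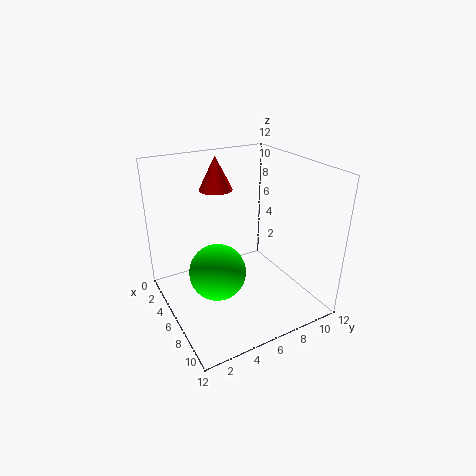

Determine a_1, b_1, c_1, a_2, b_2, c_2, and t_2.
a_1 = 5
b_1 = 4.5
c_1 = 2.5
a_2 = 2
b_2 = 6
c_2 = 9
t_2 = 3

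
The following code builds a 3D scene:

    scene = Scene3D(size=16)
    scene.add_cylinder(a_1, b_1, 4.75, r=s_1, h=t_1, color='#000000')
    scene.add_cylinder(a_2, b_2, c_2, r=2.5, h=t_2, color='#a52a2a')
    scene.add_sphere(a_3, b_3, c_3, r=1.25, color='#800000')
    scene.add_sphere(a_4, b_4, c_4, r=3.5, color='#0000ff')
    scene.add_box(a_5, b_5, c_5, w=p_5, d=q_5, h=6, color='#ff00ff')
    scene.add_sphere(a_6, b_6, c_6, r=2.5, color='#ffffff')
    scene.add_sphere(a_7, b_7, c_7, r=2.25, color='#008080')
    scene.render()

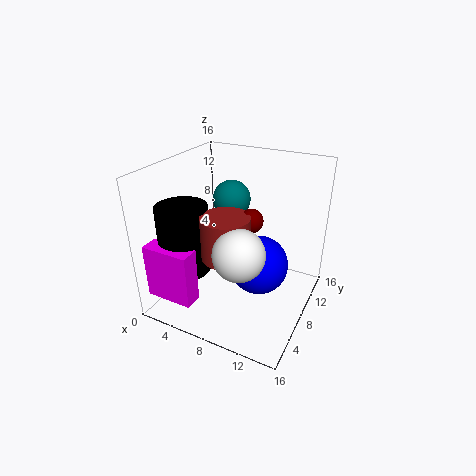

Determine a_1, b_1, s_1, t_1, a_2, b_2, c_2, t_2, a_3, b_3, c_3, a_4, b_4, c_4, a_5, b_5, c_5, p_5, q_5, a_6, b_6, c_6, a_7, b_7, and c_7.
a_1 = 3.25
b_1 = 4.5
s_1 = 2.75
t_1 = 7.5
a_2 = 8.25
b_2 = 4.75
c_2 = 7.5
t_2 = 4.5
a_3 = 10
b_3 = 7
c_3 = 11
a_4 = 9.75
b_4 = 10
c_4 = 3.75
a_5 = 0.5
b_5 = 1
c_5 = 2.5
p_5 = 5.25
q_5 = 2
a_6 = 10.75
b_6 = 2.75
c_6 = 9.5
a_7 = 5.25
b_7 = 11.75
c_7 = 10.75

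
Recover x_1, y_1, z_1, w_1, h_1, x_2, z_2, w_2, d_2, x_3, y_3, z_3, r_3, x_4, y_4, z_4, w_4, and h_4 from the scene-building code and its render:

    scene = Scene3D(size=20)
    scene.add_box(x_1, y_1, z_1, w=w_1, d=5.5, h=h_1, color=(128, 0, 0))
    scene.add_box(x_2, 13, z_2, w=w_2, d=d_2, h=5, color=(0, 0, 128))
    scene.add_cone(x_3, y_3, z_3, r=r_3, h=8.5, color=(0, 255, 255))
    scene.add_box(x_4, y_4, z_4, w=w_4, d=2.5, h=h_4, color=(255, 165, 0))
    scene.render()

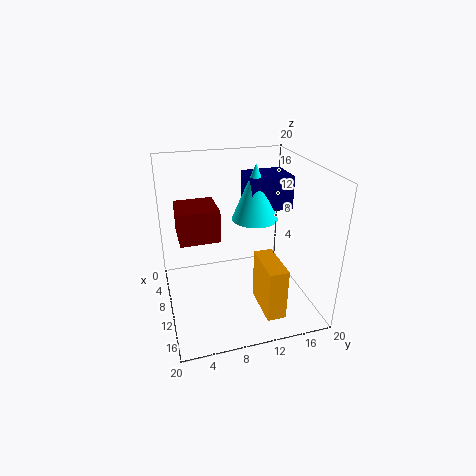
x_1 = 5, y_1 = 2, z_1 = 10, w_1 = 5.5, h_1 = 4.5, x_2 = 1.5, z_2 = 12, w_2 = 5.5, d_2 = 6.5, x_3 = 5.5, y_3 = 14, z_3 = 10.5, r_3 = 3.5, x_4 = 12.5, y_4 = 11.5, z_4 = 2, w_4 = 6, h_4 = 7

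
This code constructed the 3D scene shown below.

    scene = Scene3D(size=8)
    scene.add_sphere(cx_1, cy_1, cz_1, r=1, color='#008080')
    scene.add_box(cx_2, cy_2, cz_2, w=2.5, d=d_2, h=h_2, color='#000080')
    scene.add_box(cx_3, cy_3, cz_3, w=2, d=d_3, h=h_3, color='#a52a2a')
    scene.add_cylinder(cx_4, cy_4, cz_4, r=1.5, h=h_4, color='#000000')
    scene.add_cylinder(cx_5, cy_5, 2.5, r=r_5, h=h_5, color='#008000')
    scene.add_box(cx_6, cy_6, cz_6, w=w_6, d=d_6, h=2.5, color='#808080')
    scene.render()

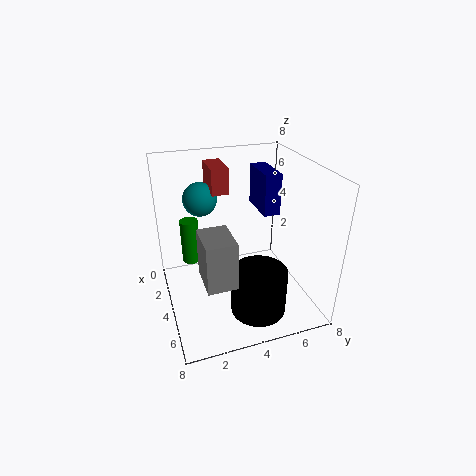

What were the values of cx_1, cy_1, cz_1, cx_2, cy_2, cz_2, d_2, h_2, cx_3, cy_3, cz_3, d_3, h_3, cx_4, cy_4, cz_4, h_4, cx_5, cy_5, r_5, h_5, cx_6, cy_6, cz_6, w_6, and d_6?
cx_1 = 1.5
cy_1 = 2.5
cz_1 = 5.5
cx_2 = 0.5
cy_2 = 6
cz_2 = 4.5
d_2 = 1
h_2 = 2.5
cx_3 = 0.5
cy_3 = 3
cz_3 = 6
d_3 = 1
h_3 = 1.5
cx_4 = 6
cy_4 = 4.5
cz_4 = 0.5
h_4 = 2.5
cx_5 = 3
cy_5 = 1.5
r_5 = 0.5
h_5 = 2.5
cx_6 = 5
cy_6 = 1.5
cz_6 = 3
w_6 = 2
d_6 = 1.5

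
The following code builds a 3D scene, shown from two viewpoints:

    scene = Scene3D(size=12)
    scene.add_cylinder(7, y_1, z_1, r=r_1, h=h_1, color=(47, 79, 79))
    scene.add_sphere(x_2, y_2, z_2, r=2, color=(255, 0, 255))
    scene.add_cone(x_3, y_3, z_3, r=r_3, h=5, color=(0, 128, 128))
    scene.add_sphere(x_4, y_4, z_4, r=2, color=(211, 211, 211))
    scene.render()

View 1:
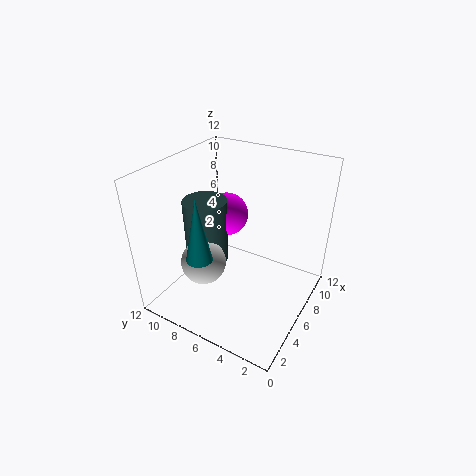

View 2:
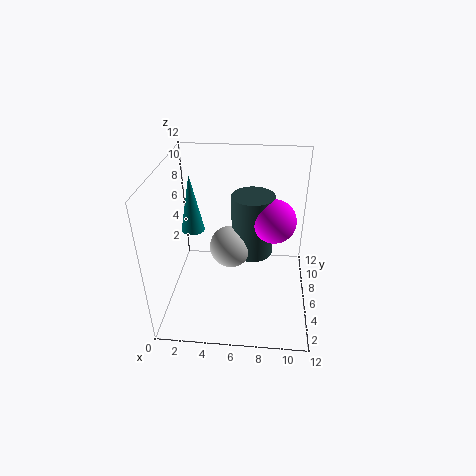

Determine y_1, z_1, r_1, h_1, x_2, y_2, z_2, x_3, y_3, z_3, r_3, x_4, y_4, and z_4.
y_1 = 10, z_1 = 2, r_1 = 2, h_1 = 6, x_2 = 9, y_2 = 9, z_2 = 6, x_3 = 2, y_3 = 7, z_3 = 6, r_3 = 1, x_4 = 5, y_4 = 9, z_4 = 3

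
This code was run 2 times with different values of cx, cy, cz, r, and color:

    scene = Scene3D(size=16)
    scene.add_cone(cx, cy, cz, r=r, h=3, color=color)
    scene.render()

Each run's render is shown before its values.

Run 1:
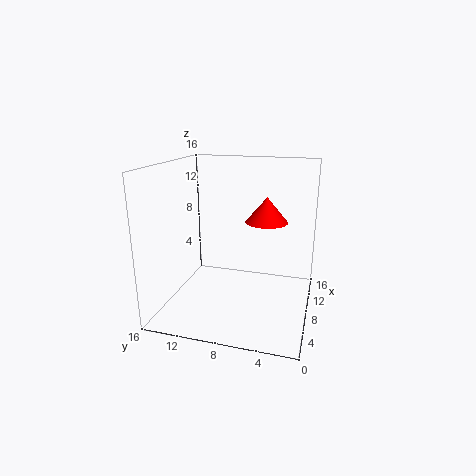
cx = 11.5; cy = 5.5; cz = 9; r = 2.5; color = 'red'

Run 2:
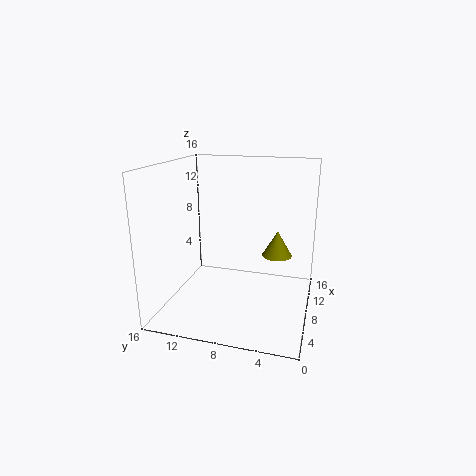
cx = 10.75; cy = 4; cz = 5.25; r = 1.75; color = 'olive'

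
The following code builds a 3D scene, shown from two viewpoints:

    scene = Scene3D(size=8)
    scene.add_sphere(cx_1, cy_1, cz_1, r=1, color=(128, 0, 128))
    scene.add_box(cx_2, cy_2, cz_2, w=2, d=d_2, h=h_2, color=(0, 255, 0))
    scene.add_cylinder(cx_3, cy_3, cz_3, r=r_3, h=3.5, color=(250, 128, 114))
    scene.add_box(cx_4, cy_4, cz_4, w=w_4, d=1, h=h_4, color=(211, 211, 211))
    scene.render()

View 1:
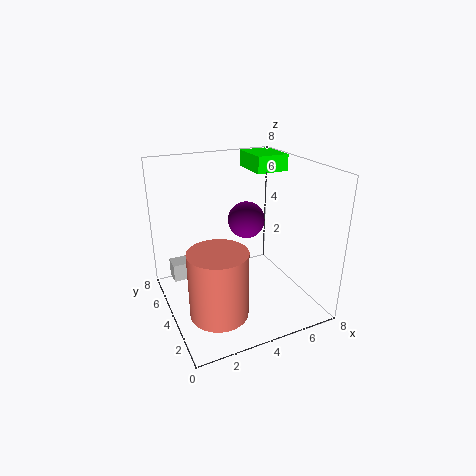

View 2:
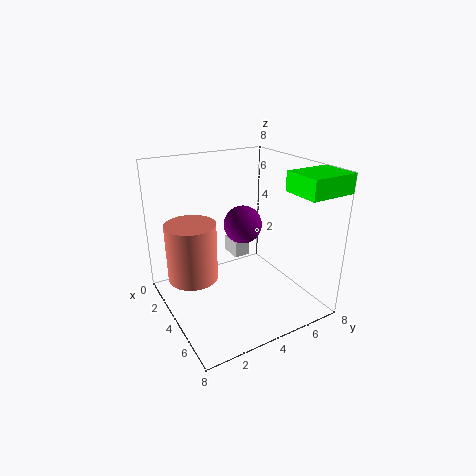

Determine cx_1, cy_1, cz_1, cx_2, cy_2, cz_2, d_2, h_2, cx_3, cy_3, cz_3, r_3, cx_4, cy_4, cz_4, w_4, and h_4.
cx_1 = 4.5; cy_1 = 4; cz_1 = 5; cx_2 = 6; cy_2 = 5.5; cz_2 = 7; d_2 = 2.5; h_2 = 1; cx_3 = 2; cy_3 = 2; cz_3 = 1; r_3 = 1.5; cx_4 = 0.5; cy_4 = 5; cz_4 = 1.5; w_4 = 1.5; h_4 = 1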